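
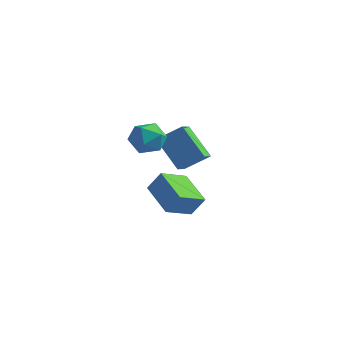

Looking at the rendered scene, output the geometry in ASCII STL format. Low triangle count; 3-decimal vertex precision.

solid 
facet normal -0.835 0.409 0.367
outer loop
vertex 0.049 -2.654 3.422
vertex 0.419 -1.4 2.868
vertex -0.469 -2.901 2.519
endloop
endfacet
facet normal -0.260 -0.883 0.391
outer loop
vertex 1.001 -3.62 1.872
vertex 0.049 -2.654 3.422
vertex -0.469 -2.901 2.519
endloop
endfacet
facet normal -0.836 0.409 0.367
outer loop
vertex -0.469 -2.901 2.519
vertex 0.419 -1.4 2.868
vertex -0.099 -1.647 1.964
endloop
endfacet
facet normal -0.484 -0.231 -0.844
outer loop
vertex -0.099 -1.647 1.964
vertex 1.001 -3.62 1.872
vertex -0.469 -2.901 2.519
endloop
endfacet
facet normal 0.484 0.230 0.844
outer loop
vertex 0.049 -2.654 3.422
vertex 1.889 -2.119 2.221
vertex 0.419 -1.4 2.868
endloop
endfacet
facet normal -0.260 -0.883 0.390
outer loop
vertex 1.519 -3.373 2.776
vertex 0.049 -2.654 3.422
vertex 1.001 -3.62 1.872
endloop
endfacet
facet normal 0.484 0.231 0.844
outer loop
vertex 1.519 -3.373 2.776
vertex 1.889 -2.119 2.221
vertex 0.049 -2.654 3.422
endloop
endfacet
facet normal 0.260 0.883 -0.390
outer loop
vertex 0.419 -1.4 2.868
vertex 1.889 -2.119 2.221
vertex -0.099 -1.647 1.964
endloop
endfacet
facet normal -0.484 -0.230 -0.844
outer loop
vertex 1.371 -2.366 1.318
vertex 1.001 -3.62 1.872
vertex -0.099 -1.647 1.964
endloop
endfacet
facet normal 0.260 0.883 -0.391
outer loop
vertex -0.099 -1.647 1.964
vertex 1.889 -2.119 2.221
vertex 1.371 -2.366 1.318
endloop
endfacet
facet normal 0.836 -0.409 -0.367
outer loop
vertex 1.371 -2.366 1.318
vertex 1.519 -3.373 2.776
vertex 1.001 -3.62 1.872
endloop
endfacet
facet normal 0.835 -0.409 -0.367
outer loop
vertex 1.889 -2.119 2.221
vertex 1.519 -3.373 2.776
vertex 1.371 -2.366 1.318
endloop
endfacet
facet normal 0.390 0.017 0.921
outer loop
vertex -3.173 1.329 3.989
vertex -3.249 0.387 4.039
vertex -2.46 0.781 3.697
endloop
endfacet
facet normal 0.643 0.556 0.527
outer loop
vertex -3.173 1.329 3.989
vertex -2.46 0.781 3.697
vertex -2.707 1.543 3.194
endloop
endfacet
facet normal 0.088 0.948 0.307
outer loop
vertex -3.173 1.329 3.989
vertex -2.707 1.543 3.194
vertex -3.65 1.621 3.225
endloop
endfacet
facet normal -0.506 0.651 0.565
outer loop
vertex -3.173 1.329 3.989
vertex -3.65 1.621 3.225
vertex -3.985 0.907 3.748
endloop
endfacet
facet normal -0.320 0.076 0.944
outer loop
vertex -3.173 1.329 3.989
vertex -3.985 0.907 3.748
vertex -3.249 0.387 4.039
endloop
endfacet
facet normal 0.959 0.278 -0.050
outer loop
vertex -2.707 1.543 3.194
vertex -2.46 0.781 3.697
vertex -2.495 0.733 2.752
endloop
endfacet
facet normal 0.551 -0.593 0.588
outer loop
vertex -2.46 0.781 3.697
vertex -3.249 0.387 4.039
vertex -2.83 0.019 3.275
endloop
endfacet
facet normal -0.600 -0.499 0.626
outer loop
vertex -3.249 0.387 4.039
vertex -3.985 0.907 3.748
vertex -3.773 0.097 3.306
endloop
endfacet
facet normal -0.902 0.432 0.011
outer loop
vertex -3.985 0.907 3.748
vertex -3.65 1.621 3.225
vertex -4.02 0.859 2.803
endloop
endfacet
facet normal 0.062 0.912 -0.405
outer loop
vertex -3.65 1.621 3.225
vertex -2.707 1.543 3.194
vertex -3.231 1.253 2.461
endloop
endfacet
facet normal 0.506 -0.651 -0.565
outer loop
vertex -3.307 0.311 2.511
vertex -2.495 0.733 2.752
vertex -2.83 0.019 3.275
endloop
endfacet
facet normal -0.088 -0.948 -0.307
outer loop
vertex -3.307 0.311 2.511
vertex -2.83 0.019 3.275
vertex -3.773 0.097 3.306
endloop
endfacet
facet normal -0.643 -0.556 -0.527
outer loop
vertex -3.307 0.311 2.511
vertex -3.773 0.097 3.306
vertex -4.02 0.859 2.803
endloop
endfacet
facet normal -0.390 -0.017 -0.921
outer loop
vertex -3.307 0.311 2.511
vertex -4.02 0.859 2.803
vertex -3.231 1.253 2.461
endloop
endfacet
facet normal 0.320 -0.076 -0.944
outer loop
vertex -3.307 0.311 2.511
vertex -3.231 1.253 2.461
vertex -2.495 0.733 2.752
endloop
endfacet
facet normal 0.902 -0.432 -0.011
outer loop
vertex -2.83 0.019 3.275
vertex -2.495 0.733 2.752
vertex -2.46 0.781 3.697
endloop
endfacet
facet normal -0.062 -0.912 0.405
outer loop
vertex -3.773 0.097 3.306
vertex -2.83 0.019 3.275
vertex -3.249 0.387 4.039
endloop
endfacet
facet normal -0.959 -0.278 0.050
outer loop
vertex -4.02 0.859 2.803
vertex -3.773 0.097 3.306
vertex -3.985 0.907 3.748
endloop
endfacet
facet normal -0.551 0.593 -0.588
outer loop
vertex -3.231 1.253 2.461
vertex -4.02 0.859 2.803
vertex -3.65 1.621 3.225
endloop
endfacet
facet normal 0.600 0.499 -0.626
outer loop
vertex -2.495 0.733 2.752
vertex -3.231 1.253 2.461
vertex -2.707 1.543 3.194
endloop
endfacet
facet normal -0.668 -0.486 -0.564
outer loop
vertex -3.536 1.82 2.722
vertex -3.867 2.801 2.268
vertex -2.208 1.619 1.322
endloop
endfacet
facet normal 0.292 -0.868 0.402
outer loop
vertex -1.273 2.299 2.112
vertex -3.536 1.82 2.722
vertex -2.208 1.619 1.322
endloop
endfacet
facet normal -0.668 -0.486 -0.564
outer loop
vertex -2.208 1.619 1.322
vertex -3.867 2.801 2.268
vertex -2.539 2.6 0.868
endloop
endfacet
facet normal 0.685 -0.103 -0.722
outer loop
vertex -2.539 2.6 0.868
vertex -1.273 2.299 2.112
vertex -2.208 1.619 1.322
endloop
endfacet
facet normal -0.685 0.103 0.722
outer loop
vertex -3.536 1.82 2.722
vertex -2.932 3.481 3.058
vertex -3.867 2.801 2.268
endloop
endfacet
facet normal 0.292 -0.868 0.402
outer loop
vertex -2.601 2.5 3.512
vertex -3.536 1.82 2.722
vertex -1.273 2.299 2.112
endloop
endfacet
facet normal -0.685 0.103 0.722
outer loop
vertex -2.601 2.5 3.512
vertex -2.932 3.481 3.058
vertex -3.536 1.82 2.722
endloop
endfacet
facet normal -0.292 0.868 -0.402
outer loop
vertex -3.867 2.801 2.268
vertex -2.932 3.481 3.058
vertex -2.539 2.6 0.868
endloop
endfacet
facet normal 0.685 -0.103 -0.722
outer loop
vertex -1.604 3.28 1.658
vertex -1.273 2.299 2.112
vertex -2.539 2.6 0.868
endloop
endfacet
facet normal -0.292 0.868 -0.402
outer loop
vertex -2.539 2.6 0.868
vertex -2.932 3.481 3.058
vertex -1.604 3.28 1.658
endloop
endfacet
facet normal 0.668 0.486 0.564
outer loop
vertex -1.604 3.28 1.658
vertex -2.601 2.5 3.512
vertex -1.273 2.299 2.112
endloop
endfacet
facet normal 0.668 0.486 0.564
outer loop
vertex -2.932 3.481 3.058
vertex -2.601 2.5 3.512
vertex -1.604 3.28 1.658
endloop
endfacet

endsolid


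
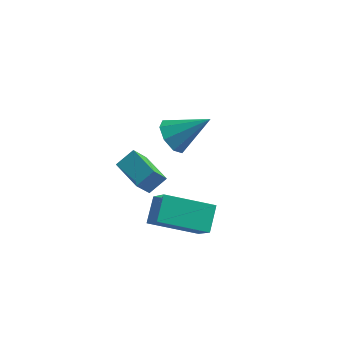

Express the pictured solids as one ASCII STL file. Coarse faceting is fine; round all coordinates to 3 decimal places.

solid 
facet normal -0.776 -0.196 -0.600
outer loop
vertex -0.707 0.862 -2.24
vertex -1.231 1.368 -1.728
vertex -0.717 1.513 -2.44
endloop
endfacet
facet normal 0.882 -0.126 -0.455
outer loop
vertex -0.707 0.862 -2.24
vertex -0.717 1.513 -2.44
vertex 0.291 1.752 -0.552
endloop
endfacet
facet normal -0.776 -0.195 -0.600
outer loop
vertex -0.717 1.513 -2.44
vertex -1.231 1.368 -1.728
vertex -1.027 2.079 -2.223
endloop
endfacet
facet normal 0.702 0.555 -0.445
outer loop
vertex -0.717 1.513 -2.44
vertex -1.027 2.079 -2.223
vertex 0.291 1.752 -0.552
endloop
endfacet
facet normal -0.776 -0.195 -0.600
outer loop
vertex -1.027 2.079 -2.223
vertex -1.231 1.368 -1.728
vertex -1.457 2.229 -1.716
endloop
endfacet
facet normal 0.287 0.957 -0.039
outer loop
vertex -1.027 2.079 -2.223
vertex -1.457 2.229 -1.716
vertex 0.291 1.752 -0.552
endloop
endfacet
facet normal -0.776 -0.195 -0.599
outer loop
vertex -1.457 2.229 -1.716
vertex -1.231 1.368 -1.728
vertex -1.754 1.875 -1.216
endloop
endfacet
facet normal -0.120 0.842 0.525
outer loop
vertex -1.457 2.229 -1.716
vertex -1.754 1.875 -1.216
vertex 0.291 1.752 -0.552
endloop
endfacet
facet normal -0.777 -0.197 -0.598
outer loop
vertex -1.754 1.875 -1.216
vertex -1.231 1.368 -1.728
vertex -1.744 1.224 -1.015
endloop
endfacet
facet normal -0.281 0.279 0.918
outer loop
vertex -1.754 1.875 -1.216
vertex -1.744 1.224 -1.015
vertex 0.291 1.752 -0.552
endloop
endfacet
facet normal -0.777 -0.196 -0.598
outer loop
vertex -1.744 1.224 -1.015
vertex -1.231 1.368 -1.728
vertex -1.434 0.657 -1.232
endloop
endfacet
facet normal -0.102 -0.404 0.909
outer loop
vertex -1.744 1.224 -1.015
vertex -1.434 0.657 -1.232
vertex 0.291 1.752 -0.552
endloop
endfacet
facet normal -0.776 -0.196 -0.599
outer loop
vertex -1.434 0.657 -1.232
vertex -1.231 1.368 -1.728
vertex -1.004 0.508 -1.74
endloop
endfacet
facet normal 0.314 -0.806 0.502
outer loop
vertex -1.434 0.657 -1.232
vertex -1.004 0.508 -1.74
vertex 0.291 1.752 -0.552
endloop
endfacet
facet normal -0.776 -0.196 -0.600
outer loop
vertex -1.004 0.508 -1.74
vertex -1.231 1.368 -1.728
vertex -0.707 0.862 -2.24
endloop
endfacet
facet normal 0.720 -0.691 -0.061
outer loop
vertex -1.004 0.508 -1.74
vertex -0.707 0.862 -2.24
vertex 0.291 1.752 -0.552
endloop
endfacet
facet normal -0.609 -0.572 -0.549
outer loop
vertex -1.529 -3.866 0.46
vertex -2.574 -2.884 0.595
vertex -1.144 -3.32 -0.536
endloop
endfacet
facet normal 0.726 -0.682 -0.093
outer loop
vertex -0.566 -2.776 -0.015
vertex -1.529 -3.866 0.46
vertex -1.144 -3.32 -0.536
endloop
endfacet
facet normal -0.609 -0.573 -0.549
outer loop
vertex -1.144 -3.32 -0.536
vertex -2.574 -2.884 0.595
vertex -2.189 -2.338 -0.402
endloop
endfacet
facet normal 0.321 0.455 -0.831
outer loop
vertex -2.189 -2.338 -0.402
vertex -0.566 -2.776 -0.015
vertex -1.144 -3.32 -0.536
endloop
endfacet
facet normal -0.320 -0.455 0.831
outer loop
vertex -1.529 -3.866 0.46
vertex -1.996 -2.34 1.116
vertex -2.574 -2.884 0.595
endloop
endfacet
facet normal 0.726 -0.682 -0.093
outer loop
vertex -0.951 -3.322 0.982
vertex -1.529 -3.866 0.46
vertex -0.566 -2.776 -0.015
endloop
endfacet
facet normal -0.321 -0.455 0.830
outer loop
vertex -0.951 -3.322 0.982
vertex -1.996 -2.34 1.116
vertex -1.529 -3.866 0.46
endloop
endfacet
facet normal -0.726 0.682 0.093
outer loop
vertex -2.574 -2.884 0.595
vertex -1.996 -2.34 1.116
vertex -2.189 -2.338 -0.402
endloop
endfacet
facet normal 0.321 0.456 -0.830
outer loop
vertex -1.611 -1.794 0.12
vertex -0.566 -2.776 -0.015
vertex -2.189 -2.338 -0.402
endloop
endfacet
facet normal -0.726 0.682 0.093
outer loop
vertex -2.189 -2.338 -0.402
vertex -1.996 -2.34 1.116
vertex -1.611 -1.794 0.12
endloop
endfacet
facet normal 0.609 0.573 0.549
outer loop
vertex -1.611 -1.794 0.12
vertex -0.951 -3.322 0.982
vertex -0.566 -2.776 -0.015
endloop
endfacet
facet normal 0.609 0.573 0.549
outer loop
vertex -1.996 -2.34 1.116
vertex -0.951 -3.322 0.982
vertex -1.611 -1.794 0.12
endloop
endfacet
facet normal -0.938 -0.163 0.307
outer loop
vertex -0.583 -4.509 -1.016
vertex -0.533 -3.475 -0.315
vertex -1.232 -3.497 -2.462
endloop
endfacet
facet normal -0.040 -0.827 -0.561
outer loop
vertex 0.793 -3.145 -3.125
vertex -0.583 -4.509 -1.016
vertex -1.232 -3.497 -2.462
endloop
endfacet
facet normal -0.938 -0.163 0.307
outer loop
vertex -1.232 -3.497 -2.462
vertex -0.533 -3.475 -0.315
vertex -1.182 -2.463 -1.761
endloop
endfacet
facet normal -0.345 0.538 -0.769
outer loop
vertex -1.182 -2.463 -1.761
vertex 0.793 -3.145 -3.125
vertex -1.232 -3.497 -2.462
endloop
endfacet
facet normal 0.345 -0.538 0.769
outer loop
vertex -0.583 -4.509 -1.016
vertex 1.492 -3.123 -0.978
vertex -0.533 -3.475 -0.315
endloop
endfacet
facet normal -0.040 -0.827 -0.561
outer loop
vertex 1.442 -4.157 -1.679
vertex -0.583 -4.509 -1.016
vertex 0.793 -3.145 -3.125
endloop
endfacet
facet normal 0.345 -0.538 0.769
outer loop
vertex 1.442 -4.157 -1.679
vertex 1.492 -3.123 -0.978
vertex -0.583 -4.509 -1.016
endloop
endfacet
facet normal 0.040 0.827 0.561
outer loop
vertex -0.533 -3.475 -0.315
vertex 1.492 -3.123 -0.978
vertex -1.182 -2.463 -1.761
endloop
endfacet
facet normal -0.345 0.538 -0.769
outer loop
vertex 0.843 -2.111 -2.424
vertex 0.793 -3.145 -3.125
vertex -1.182 -2.463 -1.761
endloop
endfacet
facet normal 0.040 0.827 0.561
outer loop
vertex -1.182 -2.463 -1.761
vertex 1.492 -3.123 -0.978
vertex 0.843 -2.111 -2.424
endloop
endfacet
facet normal 0.938 0.163 -0.307
outer loop
vertex 0.843 -2.111 -2.424
vertex 1.442 -4.157 -1.679
vertex 0.793 -3.145 -3.125
endloop
endfacet
facet normal 0.938 0.163 -0.307
outer loop
vertex 1.492 -3.123 -0.978
vertex 1.442 -4.157 -1.679
vertex 0.843 -2.111 -2.424
endloop
endfacet

endsolid


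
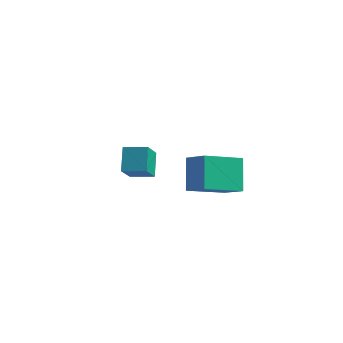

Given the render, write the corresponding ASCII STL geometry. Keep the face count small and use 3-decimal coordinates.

solid 
facet normal -0.337 0.484 0.807
outer loop
vertex -3.396 3.222 2.309
vertex -2.361 3.756 2.421
vertex -3.918 4.431 1.366
endloop
endfacet
facet normal -0.884 -0.457 -0.096
outer loop
vertex -3.439 3.744 0.219
vertex -3.396 3.222 2.309
vertex -3.918 4.431 1.366
endloop
endfacet
facet normal -0.337 0.484 0.807
outer loop
vertex -3.918 4.431 1.366
vertex -2.361 3.756 2.421
vertex -2.883 4.965 1.478
endloop
endfacet
facet normal -0.322 0.747 -0.582
outer loop
vertex -2.883 4.965 1.478
vertex -3.439 3.744 0.219
vertex -3.918 4.431 1.366
endloop
endfacet
facet normal 0.322 -0.747 0.582
outer loop
vertex -3.396 3.222 2.309
vertex -1.882 3.069 1.274
vertex -2.361 3.756 2.421
endloop
endfacet
facet normal -0.884 -0.457 -0.096
outer loop
vertex -2.917 2.535 1.162
vertex -3.396 3.222 2.309
vertex -3.439 3.744 0.219
endloop
endfacet
facet normal 0.322 -0.747 0.582
outer loop
vertex -2.917 2.535 1.162
vertex -1.882 3.069 1.274
vertex -3.396 3.222 2.309
endloop
endfacet
facet normal 0.884 0.457 0.096
outer loop
vertex -2.361 3.756 2.421
vertex -1.882 3.069 1.274
vertex -2.883 4.965 1.478
endloop
endfacet
facet normal -0.322 0.747 -0.582
outer loop
vertex -2.404 4.278 0.331
vertex -3.439 3.744 0.219
vertex -2.883 4.965 1.478
endloop
endfacet
facet normal 0.884 0.457 0.096
outer loop
vertex -2.883 4.965 1.478
vertex -1.882 3.069 1.274
vertex -2.404 4.278 0.331
endloop
endfacet
facet normal 0.337 -0.484 -0.807
outer loop
vertex -2.404 4.278 0.331
vertex -2.917 2.535 1.162
vertex -3.439 3.744 0.219
endloop
endfacet
facet normal 0.337 -0.484 -0.807
outer loop
vertex -1.882 3.069 1.274
vertex -2.917 2.535 1.162
vertex -2.404 4.278 0.331
endloop
endfacet
facet normal -0.314 0.400 0.861
outer loop
vertex 2.241 2.002 3.785
vertex 2.921 3.849 3.176
vertex 1.048 2.258 3.231
endloop
endfacet
facet normal -0.330 -0.897 0.296
outer loop
vertex 1.619 1.531 1.664
vertex 2.241 2.002 3.785
vertex 1.048 2.258 3.231
endloop
endfacet
facet normal -0.314 0.399 0.862
outer loop
vertex 1.048 2.258 3.231
vertex 2.921 3.849 3.176
vertex 1.728 4.105 2.623
endloop
endfacet
facet normal -0.890 0.192 -0.413
outer loop
vertex 1.728 4.105 2.623
vertex 1.619 1.531 1.664
vertex 1.048 2.258 3.231
endloop
endfacet
facet normal 0.890 -0.192 0.413
outer loop
vertex 2.241 2.002 3.785
vertex 3.492 3.122 1.609
vertex 2.921 3.849 3.176
endloop
endfacet
facet normal -0.329 -0.897 0.296
outer loop
vertex 2.812 1.275 2.217
vertex 2.241 2.002 3.785
vertex 1.619 1.531 1.664
endloop
endfacet
facet normal 0.890 -0.192 0.413
outer loop
vertex 2.812 1.275 2.217
vertex 3.492 3.122 1.609
vertex 2.241 2.002 3.785
endloop
endfacet
facet normal 0.330 0.897 -0.296
outer loop
vertex 2.921 3.849 3.176
vertex 3.492 3.122 1.609
vertex 1.728 4.105 2.623
endloop
endfacet
facet normal -0.890 0.192 -0.413
outer loop
vertex 2.299 3.378 1.055
vertex 1.619 1.531 1.664
vertex 1.728 4.105 2.623
endloop
endfacet
facet normal 0.330 0.897 -0.296
outer loop
vertex 1.728 4.105 2.623
vertex 3.492 3.122 1.609
vertex 2.299 3.378 1.055
endloop
endfacet
facet normal 0.314 -0.399 -0.861
outer loop
vertex 2.299 3.378 1.055
vertex 2.812 1.275 2.217
vertex 1.619 1.531 1.664
endloop
endfacet
facet normal 0.314 -0.399 -0.861
outer loop
vertex 3.492 3.122 1.609
vertex 2.812 1.275 2.217
vertex 2.299 3.378 1.055
endloop
endfacet

endsolid


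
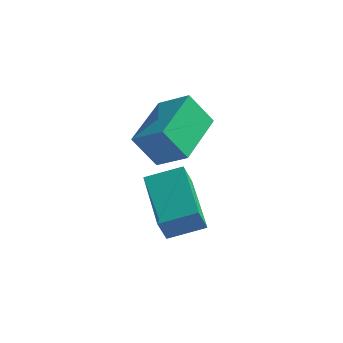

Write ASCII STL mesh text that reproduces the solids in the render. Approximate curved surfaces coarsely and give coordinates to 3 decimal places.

solid 
facet normal -0.555 -0.125 0.822
outer loop
vertex 3.386 -2.927 -0.181
vertex 3.512 -0.998 0.198
vertex 2.399 -2.737 -0.819
endloop
endfacet
facet normal -0.064 -0.979 -0.192
outer loop
vertex 3.088 -2.582 -1.838
vertex 3.386 -2.927 -0.181
vertex 2.399 -2.737 -0.819
endloop
endfacet
facet normal -0.555 -0.126 0.822
outer loop
vertex 2.399 -2.737 -0.819
vertex 3.512 -0.998 0.198
vertex 2.525 -0.808 -0.439
endloop
endfacet
facet normal -0.829 0.160 -0.536
outer loop
vertex 2.525 -0.808 -0.439
vertex 3.088 -2.582 -1.838
vertex 2.399 -2.737 -0.819
endloop
endfacet
facet normal 0.829 -0.159 0.536
outer loop
vertex 3.386 -2.927 -0.181
vertex 4.201 -0.843 -0.821
vertex 3.512 -0.998 0.198
endloop
endfacet
facet normal -0.064 -0.979 -0.192
outer loop
vertex 4.075 -2.772 -1.201
vertex 3.386 -2.927 -0.181
vertex 3.088 -2.582 -1.838
endloop
endfacet
facet normal 0.829 -0.160 0.536
outer loop
vertex 4.075 -2.772 -1.201
vertex 4.201 -0.843 -0.821
vertex 3.386 -2.927 -0.181
endloop
endfacet
facet normal 0.064 0.979 0.192
outer loop
vertex 3.512 -0.998 0.198
vertex 4.201 -0.843 -0.821
vertex 2.525 -0.808 -0.439
endloop
endfacet
facet normal -0.829 0.159 -0.536
outer loop
vertex 3.214 -0.653 -1.459
vertex 3.088 -2.582 -1.838
vertex 2.525 -0.808 -0.439
endloop
endfacet
facet normal 0.064 0.979 0.192
outer loop
vertex 2.525 -0.808 -0.439
vertex 4.201 -0.843 -0.821
vertex 3.214 -0.653 -1.459
endloop
endfacet
facet normal 0.555 0.125 -0.822
outer loop
vertex 3.214 -0.653 -1.459
vertex 4.075 -2.772 -1.201
vertex 3.088 -2.582 -1.838
endloop
endfacet
facet normal 0.556 0.126 -0.822
outer loop
vertex 4.201 -0.843 -0.821
vertex 4.075 -2.772 -1.201
vertex 3.214 -0.653 -1.459
endloop
endfacet
facet normal -0.858 -0.406 -0.316
outer loop
vertex 3.407 -3.43 -3.693
vertex 2.37 -1.706 -3.093
vertex 3.543 -3.049 -4.552
endloop
endfacet
facet normal 0.494 -0.821 -0.286
outer loop
vertex 4.59 -2.554 -4.167
vertex 3.407 -3.43 -3.693
vertex 3.543 -3.049 -4.552
endloop
endfacet
facet normal -0.858 -0.406 -0.316
outer loop
vertex 3.543 -3.049 -4.552
vertex 2.37 -1.706 -3.093
vertex 2.506 -1.325 -3.952
endloop
endfacet
facet normal 0.143 0.401 -0.905
outer loop
vertex 2.506 -1.325 -3.952
vertex 4.59 -2.554 -4.167
vertex 3.543 -3.049 -4.552
endloop
endfacet
facet normal -0.143 -0.401 0.905
outer loop
vertex 3.407 -3.43 -3.693
vertex 3.417 -1.211 -2.708
vertex 2.37 -1.706 -3.093
endloop
endfacet
facet normal 0.494 -0.821 -0.286
outer loop
vertex 4.454 -2.935 -3.308
vertex 3.407 -3.43 -3.693
vertex 4.59 -2.554 -4.167
endloop
endfacet
facet normal -0.143 -0.401 0.905
outer loop
vertex 4.454 -2.935 -3.308
vertex 3.417 -1.211 -2.708
vertex 3.407 -3.43 -3.693
endloop
endfacet
facet normal -0.494 0.821 0.286
outer loop
vertex 2.37 -1.706 -3.093
vertex 3.417 -1.211 -2.708
vertex 2.506 -1.325 -3.952
endloop
endfacet
facet normal 0.143 0.401 -0.905
outer loop
vertex 3.553 -0.83 -3.567
vertex 4.59 -2.554 -4.167
vertex 2.506 -1.325 -3.952
endloop
endfacet
facet normal -0.494 0.821 0.286
outer loop
vertex 2.506 -1.325 -3.952
vertex 3.417 -1.211 -2.708
vertex 3.553 -0.83 -3.567
endloop
endfacet
facet normal 0.858 0.406 0.316
outer loop
vertex 3.553 -0.83 -3.567
vertex 4.454 -2.935 -3.308
vertex 4.59 -2.554 -4.167
endloop
endfacet
facet normal 0.858 0.406 0.316
outer loop
vertex 3.417 -1.211 -2.708
vertex 4.454 -2.935 -3.308
vertex 3.553 -0.83 -3.567
endloop
endfacet

endsolid


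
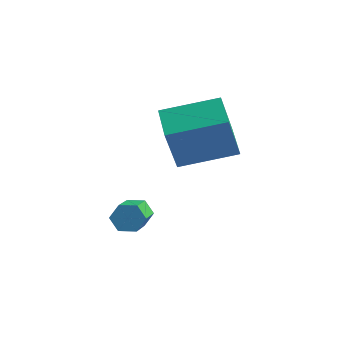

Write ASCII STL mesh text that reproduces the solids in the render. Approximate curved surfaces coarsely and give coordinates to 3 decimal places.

solid 
facet normal -0.666 0.702 0.253
outer loop
vertex 0.917 -1.087 2.053
vertex 2.304 0.065 2.51
vertex 0.943 -0.505 0.509
endloop
endfacet
facet normal -0.745 -0.619 -0.246
outer loop
vertex 1.836 -1.445 0.17
vertex 0.917 -1.087 2.053
vertex 0.943 -0.505 0.509
endloop
endfacet
facet normal -0.666 0.702 0.253
outer loop
vertex 0.943 -0.505 0.509
vertex 2.304 0.065 2.51
vertex 2.33 0.647 0.966
endloop
endfacet
facet normal 0.016 0.352 -0.936
outer loop
vertex 2.33 0.647 0.966
vertex 1.836 -1.445 0.17
vertex 0.943 -0.505 0.509
endloop
endfacet
facet normal -0.016 -0.352 0.936
outer loop
vertex 0.917 -1.087 2.053
vertex 3.197 -0.875 2.171
vertex 2.304 0.065 2.51
endloop
endfacet
facet normal -0.745 -0.619 -0.246
outer loop
vertex 1.81 -2.027 1.714
vertex 0.917 -1.087 2.053
vertex 1.836 -1.445 0.17
endloop
endfacet
facet normal -0.016 -0.352 0.936
outer loop
vertex 1.81 -2.027 1.714
vertex 3.197 -0.875 2.171
vertex 0.917 -1.087 2.053
endloop
endfacet
facet normal 0.745 0.619 0.246
outer loop
vertex 2.304 0.065 2.51
vertex 3.197 -0.875 2.171
vertex 2.33 0.647 0.966
endloop
endfacet
facet normal 0.016 0.352 -0.936
outer loop
vertex 3.223 -0.293 0.627
vertex 1.836 -1.445 0.17
vertex 2.33 0.647 0.966
endloop
endfacet
facet normal 0.745 0.619 0.246
outer loop
vertex 2.33 0.647 0.966
vertex 3.197 -0.875 2.171
vertex 3.223 -0.293 0.627
endloop
endfacet
facet normal 0.666 -0.702 -0.253
outer loop
vertex 3.223 -0.293 0.627
vertex 1.81 -2.027 1.714
vertex 1.836 -1.445 0.17
endloop
endfacet
facet normal 0.666 -0.702 -0.253
outer loop
vertex 3.197 -0.875 2.171
vertex 1.81 -2.027 1.714
vertex 3.223 -0.293 0.627
endloop
endfacet
facet normal -0.414 0.817 -0.402
outer loop
vertex 1.555 -2.67 -1.766
vertex 1.226 -2.639 -1.364
vertex 1.686 -2.396 -1.344
endloop
endfacet
facet normal 0.875 0.235 -0.424
outer loop
vertex 1.555 -2.67 -1.766
vertex 1.686 -2.396 -1.344
vertex 2.163 -3.872 -1.177
endloop
endfacet
facet normal 0.876 0.235 -0.422
outer loop
vertex 2.163 -3.872 -1.177
vertex 1.686 -2.396 -1.344
vertex 2.293 -3.599 -0.755
endloop
endfacet
facet normal 0.413 -0.818 0.402
outer loop
vertex 2.163 -3.872 -1.177
vertex 2.293 -3.599 -0.755
vertex 1.834 -3.841 -0.776
endloop
endfacet
facet normal -0.414 0.817 -0.400
outer loop
vertex 1.686 -2.396 -1.344
vertex 1.226 -2.639 -1.364
vertex 1.357 -2.366 -0.942
endloop
endfacet
facet normal 0.655 0.572 0.493
outer loop
vertex 1.686 -2.396 -1.344
vertex 1.357 -2.366 -0.942
vertex 2.293 -3.599 -0.755
endloop
endfacet
facet normal 0.656 0.573 0.491
outer loop
vertex 2.293 -3.599 -0.755
vertex 1.357 -2.366 -0.942
vertex 1.965 -3.568 -0.353
endloop
endfacet
facet normal 0.413 -0.818 0.400
outer loop
vertex 2.293 -3.599 -0.755
vertex 1.965 -3.568 -0.353
vertex 1.834 -3.841 -0.776
endloop
endfacet
facet normal -0.412 0.818 -0.401
outer loop
vertex 1.357 -2.366 -0.942
vertex 1.226 -2.639 -1.364
vertex 0.897 -2.608 -0.963
endloop
endfacet
facet normal -0.219 0.338 0.915
outer loop
vertex 1.357 -2.366 -0.942
vertex 0.897 -2.608 -0.963
vertex 1.965 -3.568 -0.353
endloop
endfacet
facet normal -0.219 0.338 0.915
outer loop
vertex 1.965 -3.568 -0.353
vertex 0.897 -2.608 -0.963
vertex 1.505 -3.81 -0.374
endloop
endfacet
facet normal 0.412 -0.818 0.400
outer loop
vertex 1.965 -3.568 -0.353
vertex 1.505 -3.81 -0.374
vertex 1.834 -3.841 -0.776
endloop
endfacet
facet normal -0.413 0.818 -0.402
outer loop
vertex 0.897 -2.608 -0.963
vertex 1.226 -2.639 -1.364
vertex 0.767 -2.881 -1.385
endloop
endfacet
facet normal -0.875 -0.236 0.422
outer loop
vertex 0.897 -2.608 -0.963
vertex 0.767 -2.881 -1.385
vertex 1.505 -3.81 -0.374
endloop
endfacet
facet normal -0.875 -0.234 0.424
outer loop
vertex 1.505 -3.81 -0.374
vertex 0.767 -2.881 -1.385
vertex 1.374 -4.084 -0.796
endloop
endfacet
facet normal 0.414 -0.817 0.402
outer loop
vertex 1.505 -3.81 -0.374
vertex 1.374 -4.084 -0.796
vertex 1.834 -3.841 -0.776
endloop
endfacet
facet normal -0.413 0.818 -0.400
outer loop
vertex 0.767 -2.881 -1.385
vertex 1.226 -2.639 -1.364
vertex 1.095 -2.912 -1.787
endloop
endfacet
facet normal -0.657 -0.572 -0.492
outer loop
vertex 0.767 -2.881 -1.385
vertex 1.095 -2.912 -1.787
vertex 1.374 -4.084 -0.796
endloop
endfacet
facet normal -0.655 -0.573 -0.493
outer loop
vertex 1.374 -4.084 -0.796
vertex 1.095 -2.912 -1.787
vertex 1.703 -4.114 -1.198
endloop
endfacet
facet normal 0.414 -0.817 0.400
outer loop
vertex 1.374 -4.084 -0.796
vertex 1.703 -4.114 -1.198
vertex 1.834 -3.841 -0.776
endloop
endfacet
facet normal -0.412 0.818 -0.400
outer loop
vertex 1.095 -2.912 -1.787
vertex 1.226 -2.639 -1.364
vertex 1.555 -2.67 -1.766
endloop
endfacet
facet normal 0.219 -0.338 -0.915
outer loop
vertex 1.095 -2.912 -1.787
vertex 1.555 -2.67 -1.766
vertex 1.703 -4.114 -1.198
endloop
endfacet
facet normal 0.219 -0.338 -0.915
outer loop
vertex 1.703 -4.114 -1.198
vertex 1.555 -2.67 -1.766
vertex 2.163 -3.872 -1.177
endloop
endfacet
facet normal 0.412 -0.818 0.401
outer loop
vertex 1.703 -4.114 -1.198
vertex 2.163 -3.872 -1.177
vertex 1.834 -3.841 -0.776
endloop
endfacet

endsolid


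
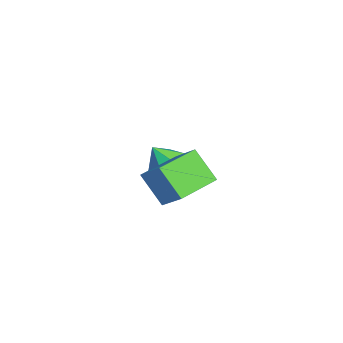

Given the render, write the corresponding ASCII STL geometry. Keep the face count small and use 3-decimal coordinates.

solid 
facet normal -0.598 -0.462 -0.655
outer loop
vertex 1.088 -0.691 3.008
vertex -0.348 0.927 3.178
vertex 1.938 0.212 1.595
endloop
endfacet
facet normal 0.662 -0.745 -0.078
outer loop
vertex 2.948 0.993 2.702
vertex 1.088 -0.691 3.008
vertex 1.938 0.212 1.595
endloop
endfacet
facet normal -0.598 -0.462 -0.655
outer loop
vertex 1.938 0.212 1.595
vertex -0.348 0.927 3.178
vertex 0.501 1.83 1.765
endloop
endfacet
facet normal 0.452 0.480 -0.751
outer loop
vertex 0.501 1.83 1.765
vertex 2.948 0.993 2.702
vertex 1.938 0.212 1.595
endloop
endfacet
facet normal -0.452 -0.480 0.751
outer loop
vertex 1.088 -0.691 3.008
vertex 0.662 1.708 4.285
vertex -0.348 0.927 3.178
endloop
endfacet
facet normal 0.662 -0.745 -0.079
outer loop
vertex 2.099 0.09 4.115
vertex 1.088 -0.691 3.008
vertex 2.948 0.993 2.702
endloop
endfacet
facet normal -0.452 -0.480 0.752
outer loop
vertex 2.099 0.09 4.115
vertex 0.662 1.708 4.285
vertex 1.088 -0.691 3.008
endloop
endfacet
facet normal -0.662 0.745 0.078
outer loop
vertex -0.348 0.927 3.178
vertex 0.662 1.708 4.285
vertex 0.501 1.83 1.765
endloop
endfacet
facet normal 0.452 0.480 -0.752
outer loop
vertex 1.512 2.611 2.872
vertex 2.948 0.993 2.702
vertex 0.501 1.83 1.765
endloop
endfacet
facet normal -0.662 0.746 0.078
outer loop
vertex 0.501 1.83 1.765
vertex 0.662 1.708 4.285
vertex 1.512 2.611 2.872
endloop
endfacet
facet normal 0.598 0.462 0.655
outer loop
vertex 1.512 2.611 2.872
vertex 2.099 0.09 4.115
vertex 2.948 0.993 2.702
endloop
endfacet
facet normal 0.598 0.462 0.655
outer loop
vertex 0.662 1.708 4.285
vertex 2.099 0.09 4.115
vertex 1.512 2.611 2.872
endloop
endfacet
facet normal -0.178 0.454 -0.873
outer loop
vertex -2.853 1.31 0.776
vertex -3.589 0.66 0.588
vertex -3.786 1.512 1.072
endloop
endfacet
facet normal 0.358 0.511 0.781
outer loop
vertex -2.853 1.31 0.776
vertex -3.786 1.512 1.072
vertex -3.331 -0.0 1.852
endloop
endfacet
facet normal -0.178 0.455 -0.873
outer loop
vertex -3.786 1.512 1.072
vertex -3.589 0.66 0.588
vertex -4.523 0.862 0.884
endloop
endfacet
facet normal -0.468 0.290 0.835
outer loop
vertex -3.786 1.512 1.072
vertex -4.523 0.862 0.884
vertex -3.331 -0.0 1.852
endloop
endfacet
facet normal -0.178 0.455 -0.872
outer loop
vertex -4.523 0.862 0.884
vertex -3.589 0.66 0.588
vertex -4.325 0.01 0.399
endloop
endfacet
facet normal -0.736 -0.456 0.500
outer loop
vertex -4.523 0.862 0.884
vertex -4.325 0.01 0.399
vertex -3.331 -0.0 1.852
endloop
endfacet
facet normal -0.178 0.455 -0.872
outer loop
vertex -4.325 0.01 0.399
vertex -3.589 0.66 0.588
vertex -3.392 -0.192 0.103
endloop
endfacet
facet normal -0.176 -0.978 0.113
outer loop
vertex -4.325 0.01 0.399
vertex -3.392 -0.192 0.103
vertex -3.331 -0.0 1.852
endloop
endfacet
facet normal -0.179 0.455 -0.872
outer loop
vertex -3.392 -0.192 0.103
vertex -3.589 0.66 0.588
vertex -2.656 0.458 0.291
endloop
endfacet
facet normal 0.652 -0.756 0.060
outer loop
vertex -3.392 -0.192 0.103
vertex -2.656 0.458 0.291
vertex -3.331 -0.0 1.852
endloop
endfacet
facet normal -0.179 0.455 -0.872
outer loop
vertex -2.656 0.458 0.291
vertex -3.589 0.66 0.588
vertex -2.853 1.31 0.776
endloop
endfacet
facet normal 0.919 -0.012 0.394
outer loop
vertex -2.656 0.458 0.291
vertex -2.853 1.31 0.776
vertex -3.331 -0.0 1.852
endloop
endfacet

endsolid


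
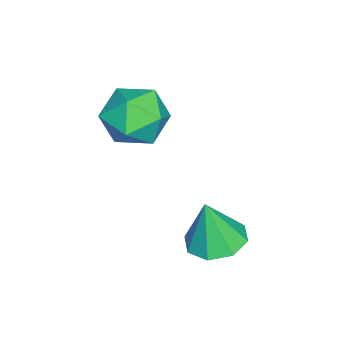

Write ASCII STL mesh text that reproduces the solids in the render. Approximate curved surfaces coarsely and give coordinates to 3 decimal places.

solid 
facet normal -0.239 -0.131 0.962
outer loop
vertex -4.371 -1.474 4.198
vertex -4.293 -2.62 4.061
vertex -3.362 -2.01 4.375
endloop
endfacet
facet normal 0.106 0.486 0.867
outer loop
vertex -4.371 -1.474 4.198
vertex -3.362 -2.01 4.375
vertex -3.39 -1.0 3.812
endloop
endfacet
facet normal -0.266 0.877 0.400
outer loop
vertex -4.371 -1.474 4.198
vertex -3.39 -1.0 3.812
vertex -4.338 -0.986 3.15
endloop
endfacet
facet normal -0.841 0.500 0.206
outer loop
vertex -4.371 -1.474 4.198
vertex -4.338 -0.986 3.15
vertex -4.896 -1.987 3.303
endloop
endfacet
facet normal -0.824 -0.122 0.553
outer loop
vertex -4.371 -1.474 4.198
vertex -4.896 -1.987 3.303
vertex -4.293 -2.62 4.061
endloop
endfacet
facet normal 0.741 0.342 0.577
outer loop
vertex -3.39 -1.0 3.812
vertex -3.362 -2.01 4.375
vertex -2.704 -1.853 3.437
endloop
endfacet
facet normal 0.184 -0.658 0.730
outer loop
vertex -3.362 -2.01 4.375
vertex -4.293 -2.62 4.061
vertex -3.262 -2.854 3.59
endloop
endfacet
facet normal -0.762 -0.643 0.069
outer loop
vertex -4.293 -2.62 4.061
vertex -4.896 -1.987 3.303
vertex -4.21 -2.84 2.928
endloop
endfacet
facet normal -0.790 0.365 -0.493
outer loop
vertex -4.896 -1.987 3.303
vertex -4.338 -0.986 3.15
vertex -4.238 -1.83 2.365
endloop
endfacet
facet normal 0.139 0.974 -0.179
outer loop
vertex -4.338 -0.986 3.15
vertex -3.39 -1.0 3.812
vertex -3.307 -1.22 2.679
endloop
endfacet
facet normal 0.841 -0.500 -0.206
outer loop
vertex -3.229 -2.366 2.542
vertex -2.704 -1.853 3.437
vertex -3.262 -2.854 3.59
endloop
endfacet
facet normal 0.266 -0.877 -0.400
outer loop
vertex -3.229 -2.366 2.542
vertex -3.262 -2.854 3.59
vertex -4.21 -2.84 2.928
endloop
endfacet
facet normal -0.106 -0.486 -0.867
outer loop
vertex -3.229 -2.366 2.542
vertex -4.21 -2.84 2.928
vertex -4.238 -1.83 2.365
endloop
endfacet
facet normal 0.239 0.131 -0.962
outer loop
vertex -3.229 -2.366 2.542
vertex -4.238 -1.83 2.365
vertex -3.307 -1.22 2.679
endloop
endfacet
facet normal 0.824 0.122 -0.553
outer loop
vertex -3.229 -2.366 2.542
vertex -3.307 -1.22 2.679
vertex -2.704 -1.853 3.437
endloop
endfacet
facet normal 0.790 -0.365 0.493
outer loop
vertex -3.262 -2.854 3.59
vertex -2.704 -1.853 3.437
vertex -3.362 -2.01 4.375
endloop
endfacet
facet normal -0.139 -0.974 0.179
outer loop
vertex -4.21 -2.84 2.928
vertex -3.262 -2.854 3.59
vertex -4.293 -2.62 4.061
endloop
endfacet
facet normal -0.741 -0.342 -0.577
outer loop
vertex -4.238 -1.83 2.365
vertex -4.21 -2.84 2.928
vertex -4.896 -1.987 3.303
endloop
endfacet
facet normal -0.184 0.658 -0.730
outer loop
vertex -3.307 -1.22 2.679
vertex -4.238 -1.83 2.365
vertex -4.338 -0.986 3.15
endloop
endfacet
facet normal 0.762 0.643 -0.069
outer loop
vertex -2.704 -1.853 3.437
vertex -3.307 -1.22 2.679
vertex -3.39 -1.0 3.812
endloop
endfacet
facet normal -0.086 0.179 -0.980
outer loop
vertex -1.357 0.369 -0.228
vertex -2.025 1.035 -0.048
vertex -1.068 1.038 -0.131
endloop
endfacet
facet normal 0.854 -0.415 0.314
outer loop
vertex -1.357 0.369 -0.228
vertex -1.068 1.038 -0.131
vertex -1.875 0.725 1.648
endloop
endfacet
facet normal -0.086 0.178 -0.980
outer loop
vertex -1.068 1.038 -0.131
vertex -2.025 1.035 -0.048
vertex -1.34 1.705 0.014
endloop
endfacet
facet normal 0.862 0.257 0.436
outer loop
vertex -1.068 1.038 -0.131
vertex -1.34 1.705 0.014
vertex -1.875 0.725 1.648
endloop
endfacet
facet normal -0.087 0.180 -0.980
outer loop
vertex -1.34 1.705 0.014
vertex -2.025 1.035 -0.048
vertex -2.012 1.979 0.124
endloop
endfacet
facet normal 0.389 0.728 0.564
outer loop
vertex -1.34 1.705 0.014
vertex -2.012 1.979 0.124
vertex -1.875 0.725 1.648
endloop
endfacet
facet normal -0.086 0.180 -0.980
outer loop
vertex -2.012 1.979 0.124
vertex -2.025 1.035 -0.048
vertex -2.692 1.701 0.133
endloop
endfacet
facet normal -0.289 0.726 0.624
outer loop
vertex -2.012 1.979 0.124
vertex -2.692 1.701 0.133
vertex -1.875 0.725 1.648
endloop
endfacet
facet normal -0.087 0.180 -0.980
outer loop
vertex -2.692 1.701 0.133
vertex -2.025 1.035 -0.048
vertex -2.981 1.032 0.036
endloop
endfacet
facet normal -0.775 0.251 0.580
outer loop
vertex -2.692 1.701 0.133
vertex -2.981 1.032 0.036
vertex -1.875 0.725 1.648
endloop
endfacet
facet normal -0.087 0.179 -0.980
outer loop
vertex -2.981 1.032 0.036
vertex -2.025 1.035 -0.048
vertex -2.709 0.365 -0.11
endloop
endfacet
facet normal -0.784 -0.420 0.458
outer loop
vertex -2.981 1.032 0.036
vertex -2.709 0.365 -0.11
vertex -1.875 0.725 1.648
endloop
endfacet
facet normal -0.086 0.178 -0.980
outer loop
vertex -2.709 0.365 -0.11
vertex -2.025 1.035 -0.048
vertex -2.037 0.09 -0.219
endloop
endfacet
facet normal -0.311 -0.891 0.330
outer loop
vertex -2.709 0.365 -0.11
vertex -2.037 0.09 -0.219
vertex -1.875 0.725 1.648
endloop
endfacet
facet normal -0.086 0.178 -0.980
outer loop
vertex -2.037 0.09 -0.219
vertex -2.025 1.035 -0.048
vertex -1.357 0.369 -0.228
endloop
endfacet
facet normal 0.368 -0.889 0.271
outer loop
vertex -2.037 0.09 -0.219
vertex -1.357 0.369 -0.228
vertex -1.875 0.725 1.648
endloop
endfacet

endsolid


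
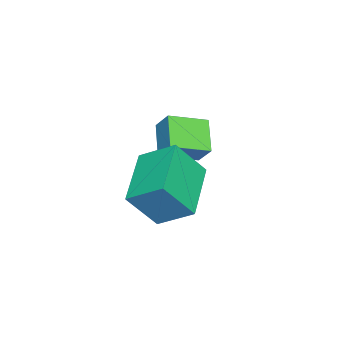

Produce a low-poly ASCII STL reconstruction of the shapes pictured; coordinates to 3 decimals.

solid 
facet normal -0.922 -0.191 0.337
outer loop
vertex 2.198 3.776 -1.309
vertex 1.617 4.492 -2.492
vertex 2.184 2.635 -1.993
endloop
endfacet
facet normal 0.387 -0.477 0.789
outer loop
vertex 4.083 3.028 -2.688
vertex 2.198 3.776 -1.309
vertex 2.184 2.635 -1.993
endloop
endfacet
facet normal -0.922 -0.191 0.337
outer loop
vertex 2.184 2.635 -1.993
vertex 1.617 4.492 -2.492
vertex 1.603 3.351 -3.176
endloop
endfacet
facet normal -0.011 -0.858 -0.514
outer loop
vertex 1.603 3.351 -3.176
vertex 4.083 3.028 -2.688
vertex 2.184 2.635 -1.993
endloop
endfacet
facet normal 0.011 0.858 0.514
outer loop
vertex 2.198 3.776 -1.309
vertex 3.516 4.885 -3.187
vertex 1.617 4.492 -2.492
endloop
endfacet
facet normal 0.387 -0.477 0.789
outer loop
vertex 4.097 4.169 -2.004
vertex 2.198 3.776 -1.309
vertex 4.083 3.028 -2.688
endloop
endfacet
facet normal 0.011 0.858 0.514
outer loop
vertex 4.097 4.169 -2.004
vertex 3.516 4.885 -3.187
vertex 2.198 3.776 -1.309
endloop
endfacet
facet normal -0.387 0.477 -0.789
outer loop
vertex 1.617 4.492 -2.492
vertex 3.516 4.885 -3.187
vertex 1.603 3.351 -3.176
endloop
endfacet
facet normal -0.011 -0.858 -0.514
outer loop
vertex 3.502 3.744 -3.871
vertex 4.083 3.028 -2.688
vertex 1.603 3.351 -3.176
endloop
endfacet
facet normal -0.387 0.477 -0.789
outer loop
vertex 1.603 3.351 -3.176
vertex 3.516 4.885 -3.187
vertex 3.502 3.744 -3.871
endloop
endfacet
facet normal 0.922 0.191 -0.337
outer loop
vertex 3.502 3.744 -3.871
vertex 4.097 4.169 -2.004
vertex 4.083 3.028 -2.688
endloop
endfacet
facet normal 0.922 0.191 -0.337
outer loop
vertex 3.516 4.885 -3.187
vertex 4.097 4.169 -2.004
vertex 3.502 3.744 -3.871
endloop
endfacet
facet normal -0.346 -0.580 -0.737
outer loop
vertex 0.054 2.272 -1.862
vertex -0.751 3.244 -2.249
vertex 0.959 2.714 -2.635
endloop
endfacet
facet normal 0.610 -0.737 0.293
outer loop
vertex 1.271 3.236 -1.971
vertex 0.054 2.272 -1.862
vertex 0.959 2.714 -2.635
endloop
endfacet
facet normal -0.346 -0.580 -0.737
outer loop
vertex 0.959 2.714 -2.635
vertex -0.751 3.244 -2.249
vertex 0.155 3.686 -3.022
endloop
endfacet
facet normal 0.713 0.348 -0.609
outer loop
vertex 0.155 3.686 -3.022
vertex 1.271 3.236 -1.971
vertex 0.959 2.714 -2.635
endloop
endfacet
facet normal -0.713 -0.348 0.609
outer loop
vertex 0.054 2.272 -1.862
vertex -0.439 3.766 -1.585
vertex -0.751 3.244 -2.249
endloop
endfacet
facet normal 0.610 -0.736 0.293
outer loop
vertex 0.365 2.794 -1.198
vertex 0.054 2.272 -1.862
vertex 1.271 3.236 -1.971
endloop
endfacet
facet normal -0.714 -0.348 0.608
outer loop
vertex 0.365 2.794 -1.198
vertex -0.439 3.766 -1.585
vertex 0.054 2.272 -1.862
endloop
endfacet
facet normal -0.609 0.737 -0.293
outer loop
vertex -0.751 3.244 -2.249
vertex -0.439 3.766 -1.585
vertex 0.155 3.686 -3.022
endloop
endfacet
facet normal 0.713 0.349 -0.608
outer loop
vertex 0.466 4.208 -2.358
vertex 1.271 3.236 -1.971
vertex 0.155 3.686 -3.022
endloop
endfacet
facet normal -0.610 0.736 -0.293
outer loop
vertex 0.155 3.686 -3.022
vertex -0.439 3.766 -1.585
vertex 0.466 4.208 -2.358
endloop
endfacet
facet normal 0.346 0.580 0.737
outer loop
vertex 0.466 4.208 -2.358
vertex 0.365 2.794 -1.198
vertex 1.271 3.236 -1.971
endloop
endfacet
facet normal 0.346 0.580 0.737
outer loop
vertex -0.439 3.766 -1.585
vertex 0.365 2.794 -1.198
vertex 0.466 4.208 -2.358
endloop
endfacet

endsolid


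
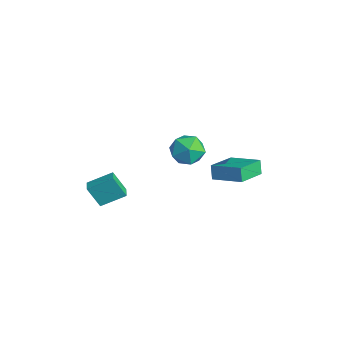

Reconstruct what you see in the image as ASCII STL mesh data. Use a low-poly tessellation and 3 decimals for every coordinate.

solid 
facet normal -0.922 0.359 -0.148
outer loop
vertex -4.156 -4.4 -2.171
vertex -3.716 -2.945 -1.387
vertex -3.691 -3.785 -3.573
endloop
endfacet
facet normal -0.257 -0.851 -0.458
outer loop
vertex -2.944 -4.075 -3.453
vertex -4.156 -4.4 -2.171
vertex -3.691 -3.785 -3.573
endloop
endfacet
facet normal -0.922 0.359 -0.148
outer loop
vertex -3.691 -3.785 -3.573
vertex -3.716 -2.945 -1.387
vertex -3.251 -2.33 -2.789
endloop
endfacet
facet normal 0.290 0.385 -0.876
outer loop
vertex -3.251 -2.33 -2.789
vertex -2.944 -4.075 -3.453
vertex -3.691 -3.785 -3.573
endloop
endfacet
facet normal -0.290 -0.385 0.876
outer loop
vertex -4.156 -4.4 -2.171
vertex -2.969 -3.235 -1.267
vertex -3.716 -2.945 -1.387
endloop
endfacet
facet normal -0.257 -0.851 -0.458
outer loop
vertex -3.409 -4.69 -2.051
vertex -4.156 -4.4 -2.171
vertex -2.944 -4.075 -3.453
endloop
endfacet
facet normal -0.290 -0.385 0.876
outer loop
vertex -3.409 -4.69 -2.051
vertex -2.969 -3.235 -1.267
vertex -4.156 -4.4 -2.171
endloop
endfacet
facet normal 0.257 0.851 0.458
outer loop
vertex -3.716 -2.945 -1.387
vertex -2.969 -3.235 -1.267
vertex -3.251 -2.33 -2.789
endloop
endfacet
facet normal 0.290 0.385 -0.876
outer loop
vertex -2.504 -2.62 -2.669
vertex -2.944 -4.075 -3.453
vertex -3.251 -2.33 -2.789
endloop
endfacet
facet normal 0.257 0.851 0.458
outer loop
vertex -3.251 -2.33 -2.789
vertex -2.969 -3.235 -1.267
vertex -2.504 -2.62 -2.669
endloop
endfacet
facet normal 0.922 -0.359 0.148
outer loop
vertex -2.504 -2.62 -2.669
vertex -3.409 -4.69 -2.051
vertex -2.944 -4.075 -3.453
endloop
endfacet
facet normal 0.922 -0.359 0.148
outer loop
vertex -2.969 -3.235 -1.267
vertex -3.409 -4.69 -2.051
vertex -2.504 -2.62 -2.669
endloop
endfacet
facet normal -0.499 0.074 0.863
outer loop
vertex -1.468 0.519 2.484
vertex -0.783 -0.304 2.951
vertex -0.481 0.821 3.029
endloop
endfacet
facet normal -0.498 0.697 0.515
outer loop
vertex -1.468 0.519 2.484
vertex -0.481 0.821 3.029
vertex -0.78 1.345 2.031
endloop
endfacet
facet normal -0.795 0.593 -0.126
outer loop
vertex -1.468 0.519 2.484
vertex -0.78 1.345 2.031
vertex -1.267 0.545 1.335
endloop
endfacet
facet normal -0.980 -0.095 -0.174
outer loop
vertex -1.468 0.519 2.484
vertex -1.267 0.545 1.335
vertex -1.269 -0.474 1.903
endloop
endfacet
facet normal -0.798 -0.416 0.437
outer loop
vertex -1.468 0.519 2.484
vertex -1.269 -0.474 1.903
vertex -0.783 -0.304 2.951
endloop
endfacet
facet normal 0.181 0.892 0.414
outer loop
vertex -0.78 1.345 2.031
vertex -0.481 0.821 3.029
vertex 0.329 1.034 2.217
endloop
endfacet
facet normal 0.179 -0.116 0.977
outer loop
vertex -0.481 0.821 3.029
vertex -0.783 -0.304 2.951
vertex 0.327 0.015 2.785
endloop
endfacet
facet normal -0.303 -0.908 0.288
outer loop
vertex -0.783 -0.304 2.951
vertex -1.269 -0.474 1.903
vertex -0.16 -0.785 2.089
endloop
endfacet
facet normal -0.599 -0.389 -0.700
outer loop
vertex -1.269 -0.474 1.903
vertex -1.267 0.545 1.335
vertex -0.459 -0.261 1.091
endloop
endfacet
facet normal -0.301 0.724 -0.621
outer loop
vertex -1.267 0.545 1.335
vertex -0.78 1.345 2.031
vertex -0.157 0.864 1.169
endloop
endfacet
facet normal 0.980 0.095 0.174
outer loop
vertex 0.528 0.041 1.636
vertex 0.329 1.034 2.217
vertex 0.327 0.015 2.785
endloop
endfacet
facet normal 0.795 -0.593 0.126
outer loop
vertex 0.528 0.041 1.636
vertex 0.327 0.015 2.785
vertex -0.16 -0.785 2.089
endloop
endfacet
facet normal 0.498 -0.697 -0.515
outer loop
vertex 0.528 0.041 1.636
vertex -0.16 -0.785 2.089
vertex -0.459 -0.261 1.091
endloop
endfacet
facet normal 0.499 -0.074 -0.863
outer loop
vertex 0.528 0.041 1.636
vertex -0.459 -0.261 1.091
vertex -0.157 0.864 1.169
endloop
endfacet
facet normal 0.798 0.416 -0.437
outer loop
vertex 0.528 0.041 1.636
vertex -0.157 0.864 1.169
vertex 0.329 1.034 2.217
endloop
endfacet
facet normal 0.599 0.389 0.700
outer loop
vertex 0.327 0.015 2.785
vertex 0.329 1.034 2.217
vertex -0.481 0.821 3.029
endloop
endfacet
facet normal 0.301 -0.724 0.621
outer loop
vertex -0.16 -0.785 2.089
vertex 0.327 0.015 2.785
vertex -0.783 -0.304 2.951
endloop
endfacet
facet normal -0.181 -0.892 -0.414
outer loop
vertex -0.459 -0.261 1.091
vertex -0.16 -0.785 2.089
vertex -1.269 -0.474 1.903
endloop
endfacet
facet normal -0.179 0.116 -0.977
outer loop
vertex -0.157 0.864 1.169
vertex -0.459 -0.261 1.091
vertex -1.267 0.545 1.335
endloop
endfacet
facet normal 0.303 0.908 -0.288
outer loop
vertex 0.329 1.034 2.217
vertex -0.157 0.864 1.169
vertex -0.78 1.345 2.031
endloop
endfacet
facet normal -0.774 -0.560 -0.295
outer loop
vertex -0.989 1.989 -0.332
vertex -1.993 3.739 -1.017
vertex -0.575 1.882 -1.214
endloop
endfacet
facet normal 0.471 -0.822 0.321
outer loop
vertex 0.973 3.001 -0.623
vertex -0.989 1.989 -0.332
vertex -0.575 1.882 -1.214
endloop
endfacet
facet normal -0.774 -0.560 -0.295
outer loop
vertex -0.575 1.882 -1.214
vertex -1.993 3.739 -1.017
vertex -1.579 3.631 -1.899
endloop
endfacet
facet normal 0.423 -0.110 -0.900
outer loop
vertex -1.579 3.631 -1.899
vertex 0.973 3.001 -0.623
vertex -0.575 1.882 -1.214
endloop
endfacet
facet normal -0.423 0.110 0.900
outer loop
vertex -0.989 1.989 -0.332
vertex -0.445 4.858 -0.426
vertex -1.993 3.739 -1.017
endloop
endfacet
facet normal 0.471 -0.821 0.322
outer loop
vertex 0.559 3.109 0.259
vertex -0.989 1.989 -0.332
vertex 0.973 3.001 -0.623
endloop
endfacet
facet normal -0.423 0.110 0.900
outer loop
vertex 0.559 3.109 0.259
vertex -0.445 4.858 -0.426
vertex -0.989 1.989 -0.332
endloop
endfacet
facet normal -0.471 0.821 -0.322
outer loop
vertex -1.993 3.739 -1.017
vertex -0.445 4.858 -0.426
vertex -1.579 3.631 -1.899
endloop
endfacet
facet normal 0.423 -0.110 -0.900
outer loop
vertex -0.031 4.751 -1.308
vertex 0.973 3.001 -0.623
vertex -1.579 3.631 -1.899
endloop
endfacet
facet normal -0.472 0.821 -0.321
outer loop
vertex -1.579 3.631 -1.899
vertex -0.445 4.858 -0.426
vertex -0.031 4.751 -1.308
endloop
endfacet
facet normal 0.774 0.560 0.295
outer loop
vertex -0.031 4.751 -1.308
vertex 0.559 3.109 0.259
vertex 0.973 3.001 -0.623
endloop
endfacet
facet normal 0.774 0.560 0.295
outer loop
vertex -0.445 4.858 -0.426
vertex 0.559 3.109 0.259
vertex -0.031 4.751 -1.308
endloop
endfacet

endsolid


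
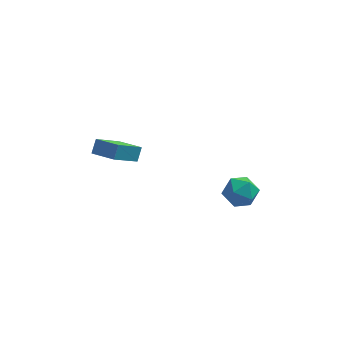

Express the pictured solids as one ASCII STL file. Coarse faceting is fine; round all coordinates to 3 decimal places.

solid 
facet normal -0.196 -0.165 0.967
outer loop
vertex 3.386 1.576 -1.442
vertex 3.519 0.596 -1.582
vertex 4.293 1.174 -1.327
endloop
endfacet
facet normal 0.101 0.477 0.873
outer loop
vertex 3.386 1.576 -1.442
vertex 4.293 1.174 -1.327
vertex 4.19 2.051 -1.794
endloop
endfacet
facet normal -0.314 0.848 0.427
outer loop
vertex 3.386 1.576 -1.442
vertex 4.19 2.051 -1.794
vertex 3.353 2.015 -2.338
endloop
endfacet
facet normal -0.867 0.435 0.245
outer loop
vertex 3.386 1.576 -1.442
vertex 3.353 2.015 -2.338
vertex 2.939 1.116 -2.207
endloop
endfacet
facet normal -0.793 -0.190 0.578
outer loop
vertex 3.386 1.576 -1.442
vertex 2.939 1.116 -2.207
vertex 3.519 0.596 -1.582
endloop
endfacet
facet normal 0.735 0.384 0.558
outer loop
vertex 4.19 2.051 -1.794
vertex 4.293 1.174 -1.327
vertex 4.821 1.364 -2.153
endloop
endfacet
facet normal 0.255 -0.656 0.711
outer loop
vertex 4.293 1.174 -1.327
vertex 3.519 0.596 -1.582
vertex 4.407 0.465 -2.022
endloop
endfacet
facet normal -0.713 -0.697 0.081
outer loop
vertex 3.519 0.596 -1.582
vertex 2.939 1.116 -2.207
vertex 3.57 0.429 -2.566
endloop
endfacet
facet normal -0.831 0.316 -0.458
outer loop
vertex 2.939 1.116 -2.207
vertex 3.353 2.015 -2.338
vertex 3.467 1.306 -3.033
endloop
endfacet
facet normal 0.064 0.984 -0.164
outer loop
vertex 3.353 2.015 -2.338
vertex 4.19 2.051 -1.794
vertex 4.241 1.884 -2.778
endloop
endfacet
facet normal 0.867 -0.435 -0.245
outer loop
vertex 4.374 0.904 -2.918
vertex 4.821 1.364 -2.153
vertex 4.407 0.465 -2.022
endloop
endfacet
facet normal 0.314 -0.848 -0.427
outer loop
vertex 4.374 0.904 -2.918
vertex 4.407 0.465 -2.022
vertex 3.57 0.429 -2.566
endloop
endfacet
facet normal -0.101 -0.477 -0.873
outer loop
vertex 4.374 0.904 -2.918
vertex 3.57 0.429 -2.566
vertex 3.467 1.306 -3.033
endloop
endfacet
facet normal 0.196 0.165 -0.967
outer loop
vertex 4.374 0.904 -2.918
vertex 3.467 1.306 -3.033
vertex 4.241 1.884 -2.778
endloop
endfacet
facet normal 0.793 0.190 -0.578
outer loop
vertex 4.374 0.904 -2.918
vertex 4.241 1.884 -2.778
vertex 4.821 1.364 -2.153
endloop
endfacet
facet normal 0.831 -0.316 0.458
outer loop
vertex 4.407 0.465 -2.022
vertex 4.821 1.364 -2.153
vertex 4.293 1.174 -1.327
endloop
endfacet
facet normal -0.064 -0.984 0.164
outer loop
vertex 3.57 0.429 -2.566
vertex 4.407 0.465 -2.022
vertex 3.519 0.596 -1.582
endloop
endfacet
facet normal -0.735 -0.384 -0.558
outer loop
vertex 3.467 1.306 -3.033
vertex 3.57 0.429 -2.566
vertex 2.939 1.116 -2.207
endloop
endfacet
facet normal -0.255 0.656 -0.711
outer loop
vertex 4.241 1.884 -2.778
vertex 3.467 1.306 -3.033
vertex 3.353 2.015 -2.338
endloop
endfacet
facet normal 0.713 0.697 -0.081
outer loop
vertex 4.821 1.364 -2.153
vertex 4.241 1.884 -2.778
vertex 4.19 2.051 -1.794
endloop
endfacet
facet normal -0.521 -0.568 0.637
outer loop
vertex -2.092 1.694 1.058
vertex -3.225 2.438 0.796
vertex -2.293 1.166 0.423
endloop
endfacet
facet normal 0.820 -0.540 0.189
outer loop
vertex -1.215 2.342 -0.896
vertex -2.092 1.694 1.058
vertex -2.293 1.166 0.423
endloop
endfacet
facet normal -0.521 -0.568 0.637
outer loop
vertex -2.293 1.166 0.423
vertex -3.225 2.438 0.796
vertex -3.425 1.91 0.161
endloop
endfacet
facet normal -0.236 -0.622 -0.747
outer loop
vertex -3.425 1.91 0.161
vertex -1.215 2.342 -0.896
vertex -2.293 1.166 0.423
endloop
endfacet
facet normal 0.236 0.622 0.747
outer loop
vertex -2.092 1.694 1.058
vertex -2.147 3.614 -0.523
vertex -3.225 2.438 0.796
endloop
endfacet
facet normal 0.821 -0.539 0.190
outer loop
vertex -1.015 2.87 -0.261
vertex -2.092 1.694 1.058
vertex -1.215 2.342 -0.896
endloop
endfacet
facet normal 0.236 0.622 0.747
outer loop
vertex -1.015 2.87 -0.261
vertex -2.147 3.614 -0.523
vertex -2.092 1.694 1.058
endloop
endfacet
facet normal -0.821 0.539 -0.190
outer loop
vertex -3.225 2.438 0.796
vertex -2.147 3.614 -0.523
vertex -3.425 1.91 0.161
endloop
endfacet
facet normal -0.236 -0.622 -0.747
outer loop
vertex -2.348 3.086 -1.158
vertex -1.215 2.342 -0.896
vertex -3.425 1.91 0.161
endloop
endfacet
facet normal -0.820 0.540 -0.189
outer loop
vertex -3.425 1.91 0.161
vertex -2.147 3.614 -0.523
vertex -2.348 3.086 -1.158
endloop
endfacet
facet normal 0.521 0.569 -0.637
outer loop
vertex -2.348 3.086 -1.158
vertex -1.015 2.87 -0.261
vertex -1.215 2.342 -0.896
endloop
endfacet
facet normal 0.521 0.568 -0.637
outer loop
vertex -2.147 3.614 -0.523
vertex -1.015 2.87 -0.261
vertex -2.348 3.086 -1.158
endloop
endfacet

endsolid


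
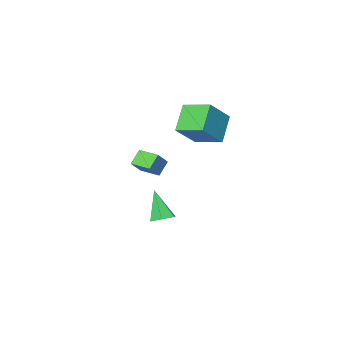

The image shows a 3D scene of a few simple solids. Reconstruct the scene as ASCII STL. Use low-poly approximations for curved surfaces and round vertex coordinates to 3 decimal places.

solid 
facet normal 0.066 0.502 -0.862
outer loop
vertex -0.318 -1.895 -1.899
vertex -0.694 -2.34 -2.187
vertex -0.963 -1.821 -1.905
endloop
endfacet
facet normal 0.068 0.657 0.751
outer loop
vertex -0.318 -1.895 -1.899
vertex -0.963 -1.821 -1.905
vertex -0.806 -3.2 -0.713
endloop
endfacet
facet normal 0.066 0.502 -0.862
outer loop
vertex -0.963 -1.821 -1.905
vertex -0.694 -2.34 -2.187
vertex -1.34 -2.266 -2.193
endloop
endfacet
facet normal -0.792 0.345 0.504
outer loop
vertex -0.963 -1.821 -1.905
vertex -1.34 -2.266 -2.193
vertex -0.806 -3.2 -0.713
endloop
endfacet
facet normal 0.066 0.503 -0.862
outer loop
vertex -1.34 -2.266 -2.193
vertex -0.694 -2.34 -2.187
vertex -1.07 -2.785 -2.475
endloop
endfacet
facet normal -0.882 -0.471 0.021
outer loop
vertex -1.34 -2.266 -2.193
vertex -1.07 -2.785 -2.475
vertex -0.806 -3.2 -0.713
endloop
endfacet
facet normal 0.065 0.503 -0.862
outer loop
vertex -1.07 -2.785 -2.475
vertex -0.694 -2.34 -2.187
vertex -0.425 -2.86 -2.47
endloop
endfacet
facet normal -0.111 -0.971 -0.212
outer loop
vertex -1.07 -2.785 -2.475
vertex -0.425 -2.86 -2.47
vertex -0.806 -3.2 -0.713
endloop
endfacet
facet normal 0.065 0.503 -0.862
outer loop
vertex -0.425 -2.86 -2.47
vertex -0.694 -2.34 -2.187
vertex -0.048 -2.415 -2.182
endloop
endfacet
facet normal 0.751 -0.659 0.035
outer loop
vertex -0.425 -2.86 -2.47
vertex -0.048 -2.415 -2.182
vertex -0.806 -3.2 -0.713
endloop
endfacet
facet normal 0.065 0.503 -0.862
outer loop
vertex -0.048 -2.415 -2.182
vertex -0.694 -2.34 -2.187
vertex -0.318 -1.895 -1.899
endloop
endfacet
facet normal 0.842 0.155 0.517
outer loop
vertex -0.048 -2.415 -2.182
vertex -0.318 -1.895 -1.899
vertex -0.806 -3.2 -0.713
endloop
endfacet
facet normal -0.672 -0.250 -0.697
outer loop
vertex 0.42 -1.805 2.351
vertex 0.083 -0.832 2.327
vertex 0.998 -1.62 1.728
endloop
endfacet
facet normal 0.327 -0.945 0.023
outer loop
vertex 1.677 -1.368 2.433
vertex 0.42 -1.805 2.351
vertex 0.998 -1.62 1.728
endloop
endfacet
facet normal -0.671 -0.249 -0.698
outer loop
vertex 0.998 -1.62 1.728
vertex 0.083 -0.832 2.327
vertex 0.662 -0.647 1.704
endloop
endfacet
facet normal 0.665 0.212 -0.716
outer loop
vertex 0.662 -0.647 1.704
vertex 1.677 -1.368 2.433
vertex 0.998 -1.62 1.728
endloop
endfacet
facet normal -0.665 -0.213 0.716
outer loop
vertex 0.42 -1.805 2.351
vertex 0.762 -0.58 3.032
vertex 0.083 -0.832 2.327
endloop
endfacet
facet normal 0.327 -0.945 0.023
outer loop
vertex 1.098 -1.553 3.056
vertex 0.42 -1.805 2.351
vertex 1.677 -1.368 2.433
endloop
endfacet
facet normal -0.665 -0.212 0.716
outer loop
vertex 1.098 -1.553 3.056
vertex 0.762 -0.58 3.032
vertex 0.42 -1.805 2.351
endloop
endfacet
facet normal -0.327 0.945 -0.023
outer loop
vertex 0.083 -0.832 2.327
vertex 0.762 -0.58 3.032
vertex 0.662 -0.647 1.704
endloop
endfacet
facet normal 0.665 0.213 -0.716
outer loop
vertex 1.34 -0.395 2.409
vertex 1.677 -1.368 2.433
vertex 0.662 -0.647 1.704
endloop
endfacet
facet normal -0.327 0.945 -0.023
outer loop
vertex 0.662 -0.647 1.704
vertex 0.762 -0.58 3.032
vertex 1.34 -0.395 2.409
endloop
endfacet
facet normal 0.671 0.250 0.698
outer loop
vertex 1.34 -0.395 2.409
vertex 1.098 -1.553 3.056
vertex 1.677 -1.368 2.433
endloop
endfacet
facet normal 0.672 0.249 0.697
outer loop
vertex 0.762 -0.58 3.032
vertex 1.098 -1.553 3.056
vertex 1.34 -0.395 2.409
endloop
endfacet
facet normal -0.732 -0.142 -0.667
outer loop
vertex -3.206 -2.76 3.588
vertex -3.769 -1.444 3.926
vertex -2.304 -2.082 2.454
endloop
endfacet
facet normal 0.383 -0.895 -0.230
outer loop
vertex -1.031 -1.836 3.614
vertex -3.206 -2.76 3.588
vertex -2.304 -2.082 2.454
endloop
endfacet
facet normal -0.732 -0.142 -0.667
outer loop
vertex -2.304 -2.082 2.454
vertex -3.769 -1.444 3.926
vertex -2.867 -0.767 2.792
endloop
endfacet
facet normal 0.564 0.424 -0.709
outer loop
vertex -2.867 -0.767 2.792
vertex -1.031 -1.836 3.614
vertex -2.304 -2.082 2.454
endloop
endfacet
facet normal -0.564 -0.423 0.709
outer loop
vertex -3.206 -2.76 3.588
vertex -2.496 -1.198 5.086
vertex -3.769 -1.444 3.926
endloop
endfacet
facet normal 0.383 -0.895 -0.230
outer loop
vertex -1.933 -2.513 4.748
vertex -3.206 -2.76 3.588
vertex -1.031 -1.836 3.614
endloop
endfacet
facet normal -0.564 -0.424 0.709
outer loop
vertex -1.933 -2.513 4.748
vertex -2.496 -1.198 5.086
vertex -3.206 -2.76 3.588
endloop
endfacet
facet normal -0.383 0.895 0.230
outer loop
vertex -3.769 -1.444 3.926
vertex -2.496 -1.198 5.086
vertex -2.867 -0.767 2.792
endloop
endfacet
facet normal 0.564 0.423 -0.709
outer loop
vertex -1.594 -0.52 3.952
vertex -1.031 -1.836 3.614
vertex -2.867 -0.767 2.792
endloop
endfacet
facet normal -0.383 0.895 0.230
outer loop
vertex -2.867 -0.767 2.792
vertex -2.496 -1.198 5.086
vertex -1.594 -0.52 3.952
endloop
endfacet
facet normal 0.732 0.142 0.667
outer loop
vertex -1.594 -0.52 3.952
vertex -1.933 -2.513 4.748
vertex -1.031 -1.836 3.614
endloop
endfacet
facet normal 0.732 0.142 0.667
outer loop
vertex -2.496 -1.198 5.086
vertex -1.933 -2.513 4.748
vertex -1.594 -0.52 3.952
endloop
endfacet

endsolid


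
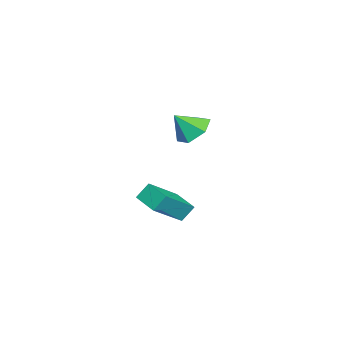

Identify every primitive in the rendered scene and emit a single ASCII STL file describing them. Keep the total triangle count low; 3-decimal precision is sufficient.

solid 
facet normal -0.334 0.527 0.781
outer loop
vertex 3.772 3.262 -2.502
vertex 4.596 4.119 -2.728
vertex 2.54 4.149 -3.627
endloop
endfacet
facet normal -0.681 -0.709 0.187
outer loop
vertex 2.824 3.701 -4.292
vertex 3.772 3.262 -2.502
vertex 2.54 4.149 -3.627
endloop
endfacet
facet normal -0.334 0.527 0.781
outer loop
vertex 2.54 4.149 -3.627
vertex 4.596 4.119 -2.728
vertex 3.364 5.006 -3.853
endloop
endfacet
facet normal -0.652 0.470 -0.595
outer loop
vertex 3.364 5.006 -3.853
vertex 2.824 3.701 -4.292
vertex 2.54 4.149 -3.627
endloop
endfacet
facet normal 0.652 -0.470 0.595
outer loop
vertex 3.772 3.262 -2.502
vertex 4.88 3.671 -3.393
vertex 4.596 4.119 -2.728
endloop
endfacet
facet normal -0.681 -0.709 0.187
outer loop
vertex 4.056 2.814 -3.167
vertex 3.772 3.262 -2.502
vertex 2.824 3.701 -4.292
endloop
endfacet
facet normal 0.652 -0.470 0.595
outer loop
vertex 4.056 2.814 -3.167
vertex 4.88 3.671 -3.393
vertex 3.772 3.262 -2.502
endloop
endfacet
facet normal 0.681 0.709 -0.187
outer loop
vertex 4.596 4.119 -2.728
vertex 4.88 3.671 -3.393
vertex 3.364 5.006 -3.853
endloop
endfacet
facet normal -0.652 0.470 -0.595
outer loop
vertex 3.648 4.558 -4.518
vertex 2.824 3.701 -4.292
vertex 3.364 5.006 -3.853
endloop
endfacet
facet normal 0.681 0.709 -0.187
outer loop
vertex 3.364 5.006 -3.853
vertex 4.88 3.671 -3.393
vertex 3.648 4.558 -4.518
endloop
endfacet
facet normal 0.334 -0.527 -0.781
outer loop
vertex 3.648 4.558 -4.518
vertex 4.056 2.814 -3.167
vertex 2.824 3.701 -4.292
endloop
endfacet
facet normal 0.334 -0.527 -0.781
outer loop
vertex 4.88 3.671 -3.393
vertex 4.056 2.814 -3.167
vertex 3.648 4.558 -4.518
endloop
endfacet
facet normal -0.273 0.604 -0.749
outer loop
vertex -0.179 4.097 -1.987
vertex -1.023 4.163 -1.626
vertex -0.369 4.762 -1.381
endloop
endfacet
facet normal 0.941 -0.038 0.337
outer loop
vertex -0.179 4.097 -1.987
vertex -0.369 4.762 -1.381
vertex -0.677 3.397 -0.674
endloop
endfacet
facet normal -0.272 0.604 -0.749
outer loop
vertex -0.369 4.762 -1.381
vertex -1.023 4.163 -1.626
vertex -1.213 4.829 -1.02
endloop
endfacet
facet normal 0.392 0.352 0.850
outer loop
vertex -0.369 4.762 -1.381
vertex -1.213 4.829 -1.02
vertex -0.677 3.397 -0.674
endloop
endfacet
facet normal -0.272 0.604 -0.749
outer loop
vertex -1.213 4.829 -1.02
vertex -1.023 4.163 -1.626
vertex -1.867 4.23 -1.265
endloop
endfacet
facet normal -0.405 0.069 0.912
outer loop
vertex -1.213 4.829 -1.02
vertex -1.867 4.23 -1.265
vertex -0.677 3.397 -0.674
endloop
endfacet
facet normal -0.272 0.604 -0.749
outer loop
vertex -1.867 4.23 -1.265
vertex -1.023 4.163 -1.626
vertex -1.677 3.564 -1.871
endloop
endfacet
facet normal -0.651 -0.604 0.460
outer loop
vertex -1.867 4.23 -1.265
vertex -1.677 3.564 -1.871
vertex -0.677 3.397 -0.674
endloop
endfacet
facet normal -0.272 0.603 -0.750
outer loop
vertex -1.677 3.564 -1.871
vertex -1.023 4.163 -1.626
vertex -0.833 3.497 -2.231
endloop
endfacet
facet normal -0.102 -0.993 -0.054
outer loop
vertex -1.677 3.564 -1.871
vertex -0.833 3.497 -2.231
vertex -0.677 3.397 -0.674
endloop
endfacet
facet normal -0.273 0.603 -0.750
outer loop
vertex -0.833 3.497 -2.231
vertex -1.023 4.163 -1.626
vertex -0.179 4.097 -1.987
endloop
endfacet
facet normal 0.695 -0.710 -0.115
outer loop
vertex -0.833 3.497 -2.231
vertex -0.179 4.097 -1.987
vertex -0.677 3.397 -0.674
endloop
endfacet

endsolid


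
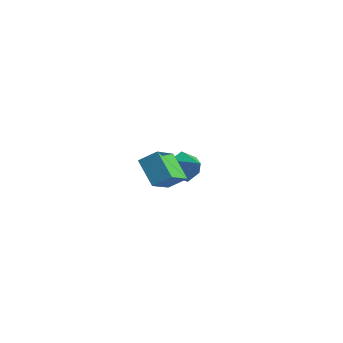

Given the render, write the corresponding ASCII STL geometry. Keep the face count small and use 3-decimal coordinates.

solid 
facet normal -0.777 0.165 -0.607
outer loop
vertex -1.254 2.045 -3.159
vertex -1.692 2.423 -2.496
vertex -1.179 2.91 -3.02
endloop
endfacet
facet normal 0.923 -0.018 -0.385
outer loop
vertex -1.254 2.045 -3.159
vertex -1.179 2.91 -3.02
vertex -0.628 2.197 -1.664
endloop
endfacet
facet normal -0.777 0.165 -0.608
outer loop
vertex -1.179 2.91 -3.02
vertex -1.692 2.423 -2.496
vertex -1.617 3.289 -2.357
endloop
endfacet
facet normal 0.715 0.695 0.075
outer loop
vertex -1.179 2.91 -3.02
vertex -1.617 3.289 -2.357
vertex -0.628 2.197 -1.664
endloop
endfacet
facet normal -0.777 0.165 -0.608
outer loop
vertex -1.617 3.289 -2.357
vertex -1.692 2.423 -2.496
vertex -2.13 2.802 -1.833
endloop
endfacet
facet normal 0.170 0.633 0.755
outer loop
vertex -1.617 3.289 -2.357
vertex -2.13 2.802 -1.833
vertex -0.628 2.197 -1.664
endloop
endfacet
facet normal -0.777 0.166 -0.608
outer loop
vertex -2.13 2.802 -1.833
vertex -1.692 2.423 -2.496
vertex -2.205 1.936 -1.973
endloop
endfacet
facet normal -0.167 -0.143 0.975
outer loop
vertex -2.13 2.802 -1.833
vertex -2.205 1.936 -1.973
vertex -0.628 2.197 -1.664
endloop
endfacet
facet normal -0.777 0.166 -0.608
outer loop
vertex -2.205 1.936 -1.973
vertex -1.692 2.423 -2.496
vertex -1.767 1.558 -2.636
endloop
endfacet
facet normal 0.041 -0.856 0.515
outer loop
vertex -2.205 1.936 -1.973
vertex -1.767 1.558 -2.636
vertex -0.628 2.197 -1.664
endloop
endfacet
facet normal -0.777 0.166 -0.608
outer loop
vertex -1.767 1.558 -2.636
vertex -1.692 2.423 -2.496
vertex -1.254 2.045 -3.159
endloop
endfacet
facet normal 0.586 -0.794 -0.165
outer loop
vertex -1.767 1.558 -2.636
vertex -1.254 2.045 -3.159
vertex -0.628 2.197 -1.664
endloop
endfacet
facet normal -0.658 -0.508 -0.555
outer loop
vertex 0.137 -3.74 2.601
vertex -0.035 -2.306 1.493
vertex 1.257 -4.262 1.751
endloop
endfacet
facet normal 0.094 -0.788 0.608
outer loop
vertex 1.915 -3.754 2.307
vertex 0.137 -3.74 2.601
vertex 1.257 -4.262 1.751
endloop
endfacet
facet normal -0.658 -0.508 -0.555
outer loop
vertex 1.257 -4.262 1.751
vertex -0.035 -2.306 1.493
vertex 1.085 -2.828 0.643
endloop
endfacet
facet normal 0.747 -0.348 -0.566
outer loop
vertex 1.085 -2.828 0.643
vertex 1.915 -3.754 2.307
vertex 1.257 -4.262 1.751
endloop
endfacet
facet normal -0.747 0.348 0.566
outer loop
vertex 0.137 -3.74 2.601
vertex 0.623 -1.798 2.049
vertex -0.035 -2.306 1.493
endloop
endfacet
facet normal 0.094 -0.788 0.608
outer loop
vertex 0.795 -3.232 3.157
vertex 0.137 -3.74 2.601
vertex 1.915 -3.754 2.307
endloop
endfacet
facet normal -0.747 0.348 0.566
outer loop
vertex 0.795 -3.232 3.157
vertex 0.623 -1.798 2.049
vertex 0.137 -3.74 2.601
endloop
endfacet
facet normal -0.094 0.788 -0.608
outer loop
vertex -0.035 -2.306 1.493
vertex 0.623 -1.798 2.049
vertex 1.085 -2.828 0.643
endloop
endfacet
facet normal 0.747 -0.348 -0.566
outer loop
vertex 1.743 -2.32 1.199
vertex 1.915 -3.754 2.307
vertex 1.085 -2.828 0.643
endloop
endfacet
facet normal -0.094 0.788 -0.608
outer loop
vertex 1.085 -2.828 0.643
vertex 0.623 -1.798 2.049
vertex 1.743 -2.32 1.199
endloop
endfacet
facet normal 0.658 0.508 0.555
outer loop
vertex 1.743 -2.32 1.199
vertex 0.795 -3.232 3.157
vertex 1.915 -3.754 2.307
endloop
endfacet
facet normal 0.658 0.508 0.555
outer loop
vertex 0.623 -1.798 2.049
vertex 0.795 -3.232 3.157
vertex 1.743 -2.32 1.199
endloop
endfacet

endsolid


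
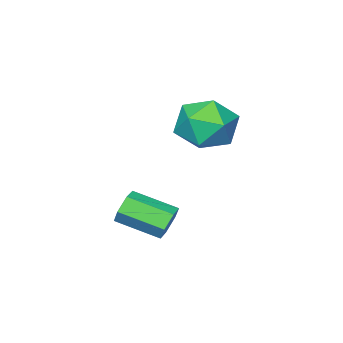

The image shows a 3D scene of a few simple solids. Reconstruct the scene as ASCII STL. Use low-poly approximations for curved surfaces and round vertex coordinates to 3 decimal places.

solid 
facet normal -0.484 0.808 -0.335
outer loop
vertex -1.397 -0.621 -0.16
vertex -1.757 -0.665 0.253
vertex -1.3 -0.365 0.317
endloop
endfacet
facet normal 0.857 0.361 -0.368
outer loop
vertex -1.397 -0.621 -0.16
vertex -1.3 -0.365 0.317
vertex -0.743 -1.712 0.293
endloop
endfacet
facet normal 0.857 0.361 -0.367
outer loop
vertex -0.743 -1.712 0.293
vertex -1.3 -0.365 0.317
vertex -0.647 -1.455 0.77
endloop
endfacet
facet normal 0.484 -0.807 0.337
outer loop
vertex -0.743 -1.712 0.293
vertex -0.647 -1.455 0.77
vertex -1.103 -1.755 0.707
endloop
endfacet
facet normal -0.483 0.808 -0.337
outer loop
vertex -1.3 -0.365 0.317
vertex -1.757 -0.665 0.253
vertex -1.66 -0.408 0.73
endloop
endfacet
facet normal 0.581 0.584 0.567
outer loop
vertex -1.3 -0.365 0.317
vertex -1.66 -0.408 0.73
vertex -0.647 -1.455 0.77
endloop
endfacet
facet normal 0.581 0.584 0.566
outer loop
vertex -0.647 -1.455 0.77
vertex -1.66 -0.408 0.73
vertex -1.006 -1.499 1.184
endloop
endfacet
facet normal 0.485 -0.808 0.335
outer loop
vertex -0.647 -1.455 0.77
vertex -1.006 -1.499 1.184
vertex -1.103 -1.755 0.707
endloop
endfacet
facet normal -0.484 0.808 -0.337
outer loop
vertex -1.66 -0.408 0.73
vertex -1.757 -0.665 0.253
vertex -2.117 -0.708 0.667
endloop
endfacet
facet normal -0.276 0.224 0.935
outer loop
vertex -1.66 -0.408 0.73
vertex -2.117 -0.708 0.667
vertex -1.006 -1.499 1.184
endloop
endfacet
facet normal -0.277 0.222 0.935
outer loop
vertex -1.006 -1.499 1.184
vertex -2.117 -0.708 0.667
vertex -1.463 -1.799 1.12
endloop
endfacet
facet normal 0.484 -0.808 0.335
outer loop
vertex -1.006 -1.499 1.184
vertex -1.463 -1.799 1.12
vertex -1.103 -1.755 0.707
endloop
endfacet
facet normal -0.484 0.807 -0.337
outer loop
vertex -2.117 -0.708 0.667
vertex -1.757 -0.665 0.253
vertex -2.213 -0.965 0.19
endloop
endfacet
facet normal -0.857 -0.361 0.367
outer loop
vertex -2.117 -0.708 0.667
vertex -2.213 -0.965 0.19
vertex -1.463 -1.799 1.12
endloop
endfacet
facet normal -0.857 -0.361 0.368
outer loop
vertex -1.463 -1.799 1.12
vertex -2.213 -0.965 0.19
vertex -1.56 -2.055 0.643
endloop
endfacet
facet normal 0.484 -0.808 0.335
outer loop
vertex -1.463 -1.799 1.12
vertex -1.56 -2.055 0.643
vertex -1.103 -1.755 0.707
endloop
endfacet
facet normal -0.485 0.808 -0.335
outer loop
vertex -2.213 -0.965 0.19
vertex -1.757 -0.665 0.253
vertex -1.854 -0.921 -0.224
endloop
endfacet
facet normal -0.582 -0.584 -0.566
outer loop
vertex -2.213 -0.965 0.19
vertex -1.854 -0.921 -0.224
vertex -1.56 -2.055 0.643
endloop
endfacet
facet normal -0.581 -0.584 -0.567
outer loop
vertex -1.56 -2.055 0.643
vertex -1.854 -0.921 -0.224
vertex -1.2 -2.012 0.23
endloop
endfacet
facet normal 0.483 -0.808 0.337
outer loop
vertex -1.56 -2.055 0.643
vertex -1.2 -2.012 0.23
vertex -1.103 -1.755 0.707
endloop
endfacet
facet normal -0.484 0.808 -0.335
outer loop
vertex -1.854 -0.921 -0.224
vertex -1.757 -0.665 0.253
vertex -1.397 -0.621 -0.16
endloop
endfacet
facet normal 0.277 -0.223 -0.935
outer loop
vertex -1.854 -0.921 -0.224
vertex -1.397 -0.621 -0.16
vertex -1.2 -2.012 0.23
endloop
endfacet
facet normal 0.275 -0.223 -0.935
outer loop
vertex -1.2 -2.012 0.23
vertex -1.397 -0.621 -0.16
vertex -0.743 -1.712 0.293
endloop
endfacet
facet normal 0.484 -0.808 0.337
outer loop
vertex -1.2 -2.012 0.23
vertex -0.743 -1.712 0.293
vertex -1.103 -1.755 0.707
endloop
endfacet
facet normal -0.369 0.929 -0.000
outer loop
vertex -3.58 -0.313 2.719
vertex -4.079 -0.511 3.511
vertex -3.192 -0.159 3.579
endloop
endfacet
facet normal 0.283 0.914 -0.291
outer loop
vertex -3.58 -0.313 2.719
vertex -3.192 -0.159 3.579
vertex -2.665 -0.545 2.88
endloop
endfacet
facet normal 0.266 0.464 -0.845
outer loop
vertex -3.58 -0.313 2.719
vertex -2.665 -0.545 2.88
vertex -3.227 -1.135 2.379
endloop
endfacet
facet normal -0.395 0.201 -0.896
outer loop
vertex -3.58 -0.313 2.719
vertex -3.227 -1.135 2.379
vertex -4.101 -1.114 2.769
endloop
endfacet
facet normal -0.788 0.489 -0.374
outer loop
vertex -3.58 -0.313 2.719
vertex -4.101 -1.114 2.769
vertex -4.079 -0.511 3.511
endloop
endfacet
facet normal 0.734 0.650 0.195
outer loop
vertex -2.665 -0.545 2.88
vertex -3.192 -0.159 3.579
vertex -2.599 -0.886 3.771
endloop
endfacet
facet normal -0.319 0.675 0.665
outer loop
vertex -3.192 -0.159 3.579
vertex -4.079 -0.511 3.511
vertex -3.473 -0.865 4.161
endloop
endfacet
facet normal -0.998 -0.037 0.060
outer loop
vertex -4.079 -0.511 3.511
vertex -4.101 -1.114 2.769
vertex -4.035 -1.455 3.66
endloop
endfacet
facet normal -0.362 -0.503 -0.785
outer loop
vertex -4.101 -1.114 2.769
vertex -3.227 -1.135 2.379
vertex -3.508 -1.841 2.961
endloop
endfacet
facet normal 0.708 -0.078 -0.702
outer loop
vertex -3.227 -1.135 2.379
vertex -2.665 -0.545 2.88
vertex -2.621 -1.489 3.029
endloop
endfacet
facet normal 0.395 -0.201 0.896
outer loop
vertex -3.12 -1.687 3.821
vertex -2.599 -0.886 3.771
vertex -3.473 -0.865 4.161
endloop
endfacet
facet normal -0.266 -0.464 0.845
outer loop
vertex -3.12 -1.687 3.821
vertex -3.473 -0.865 4.161
vertex -4.035 -1.455 3.66
endloop
endfacet
facet normal -0.283 -0.914 0.291
outer loop
vertex -3.12 -1.687 3.821
vertex -4.035 -1.455 3.66
vertex -3.508 -1.841 2.961
endloop
endfacet
facet normal 0.369 -0.929 0.000
outer loop
vertex -3.12 -1.687 3.821
vertex -3.508 -1.841 2.961
vertex -2.621 -1.489 3.029
endloop
endfacet
facet normal 0.788 -0.489 0.374
outer loop
vertex -3.12 -1.687 3.821
vertex -2.621 -1.489 3.029
vertex -2.599 -0.886 3.771
endloop
endfacet
facet normal 0.362 0.503 0.785
outer loop
vertex -3.473 -0.865 4.161
vertex -2.599 -0.886 3.771
vertex -3.192 -0.159 3.579
endloop
endfacet
facet normal -0.708 0.078 0.702
outer loop
vertex -4.035 -1.455 3.66
vertex -3.473 -0.865 4.161
vertex -4.079 -0.511 3.511
endloop
endfacet
facet normal -0.734 -0.650 -0.195
outer loop
vertex -3.508 -1.841 2.961
vertex -4.035 -1.455 3.66
vertex -4.101 -1.114 2.769
endloop
endfacet
facet normal 0.319 -0.675 -0.665
outer loop
vertex -2.621 -1.489 3.029
vertex -3.508 -1.841 2.961
vertex -3.227 -1.135 2.379
endloop
endfacet
facet normal 0.998 0.037 -0.060
outer loop
vertex -2.599 -0.886 3.771
vertex -2.621 -1.489 3.029
vertex -2.665 -0.545 2.88
endloop
endfacet

endsolid
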